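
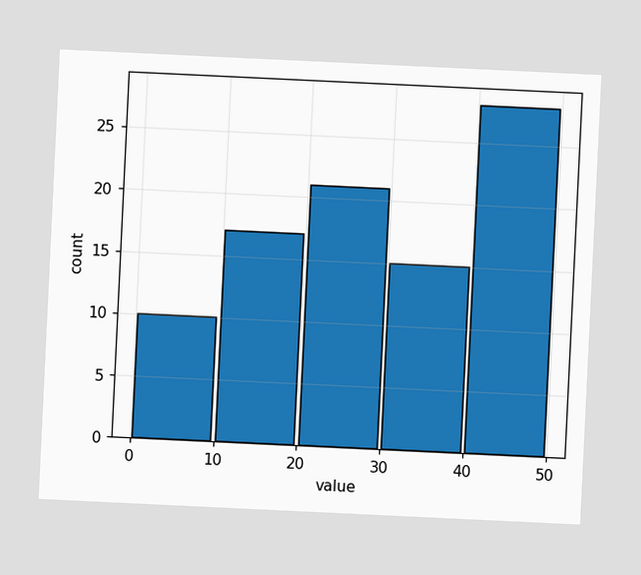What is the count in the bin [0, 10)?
10

The chart is tilted about 3° clockwise. The [0, 10) bin has height 10.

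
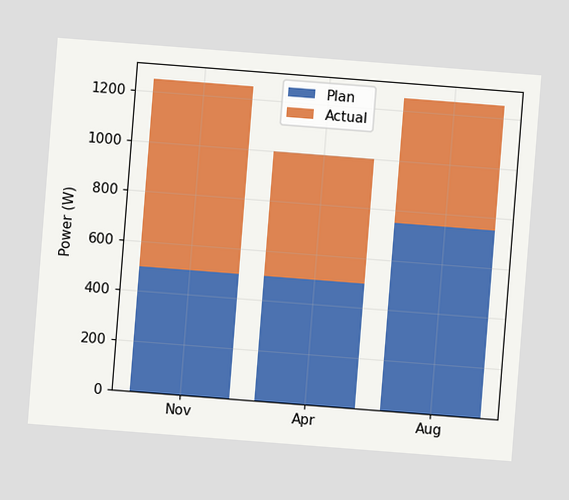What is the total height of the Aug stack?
The chart is tilted about 4° clockwise. The Aug stack's top reaches 1250W on the y-axis.

1250W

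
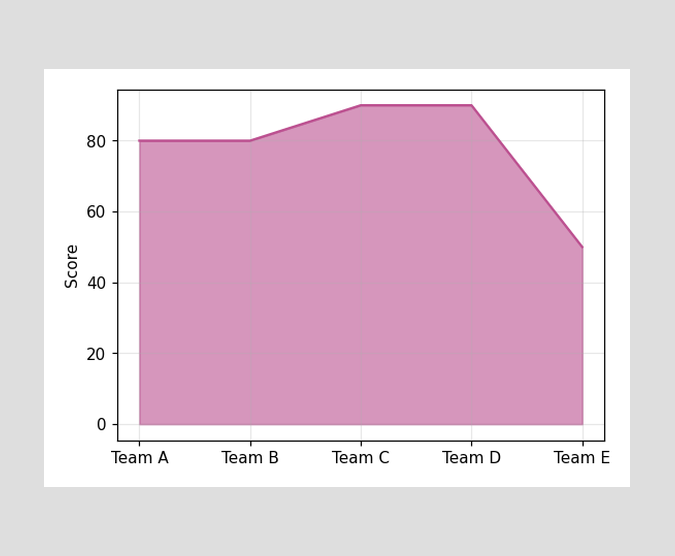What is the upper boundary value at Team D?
At Team D the upper boundary is at 90.

90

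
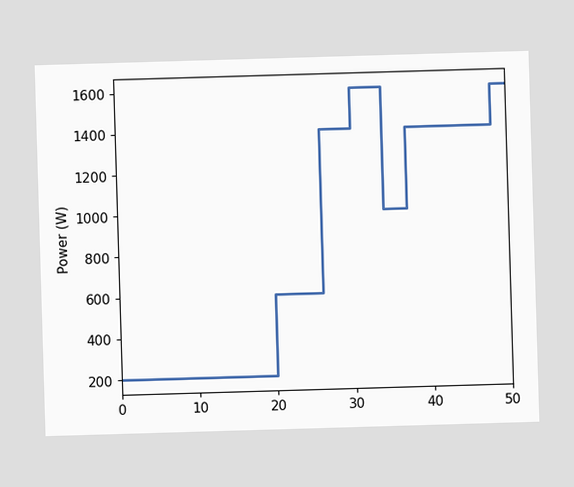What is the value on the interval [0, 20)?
200W

On [0, 20) the step sits at 200W.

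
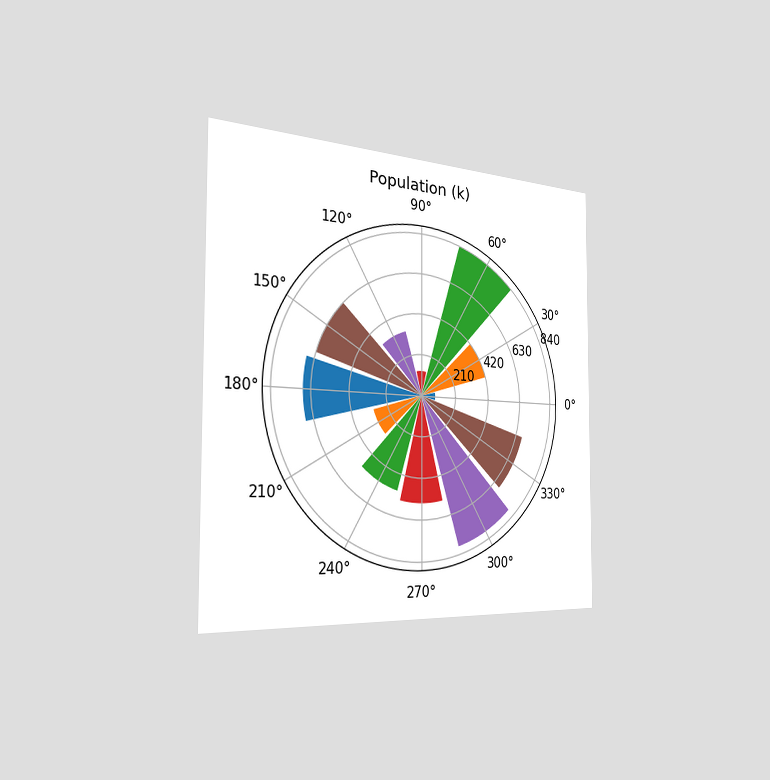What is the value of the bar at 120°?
336k

The chart is viewed slightly from the left. The bar at 120° reaches 336k on the radial axis.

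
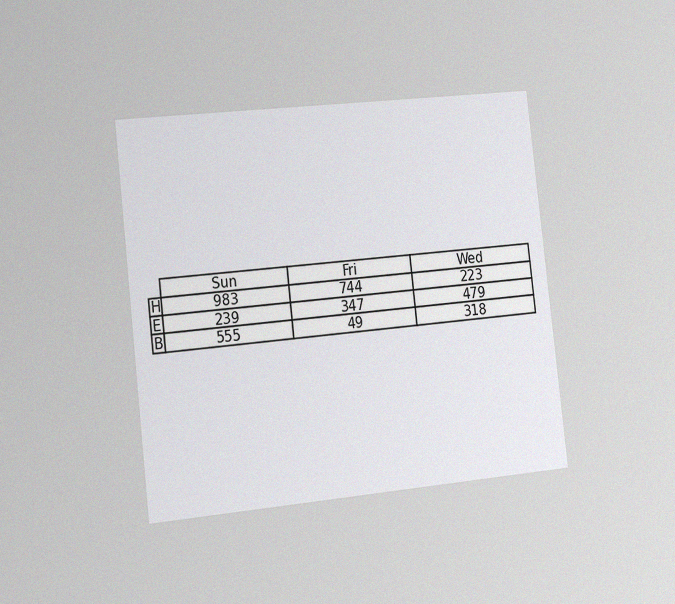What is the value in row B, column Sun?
The chart is tilted about 6° counter-clockwise and viewed slightly from the left, with some photo noise. The (B, Sun) cell reads 555.

555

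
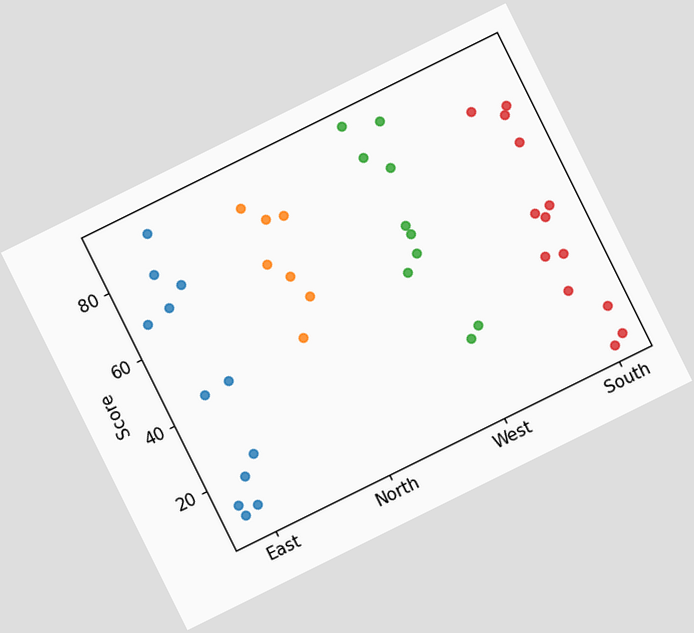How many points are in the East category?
12

The chart is tilted about 26° counter-clockwise. Counting the markers in the East column gives 12.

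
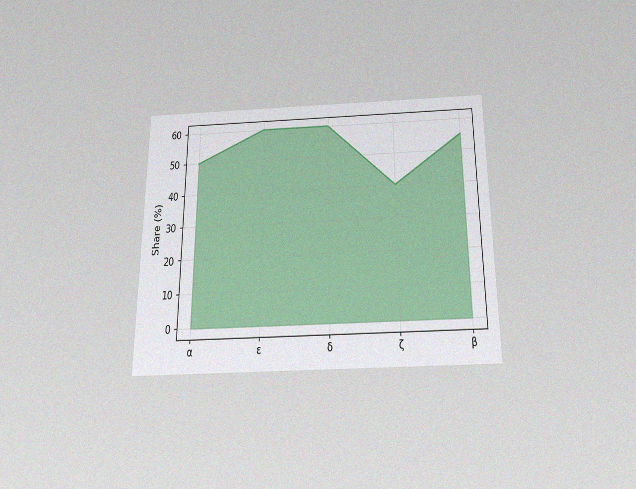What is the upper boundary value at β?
55%

The chart is viewed slightly from below, with some photo noise. At β the upper boundary is at 55%.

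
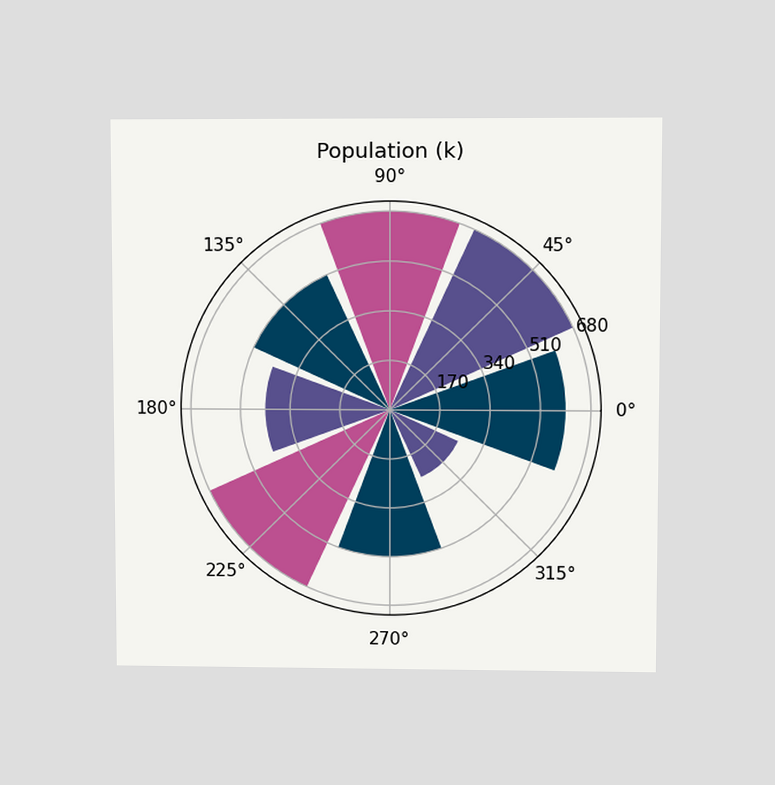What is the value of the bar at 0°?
The chart is viewed at a slight angle. The bar at 0° reaches 595k on the radial axis.

595k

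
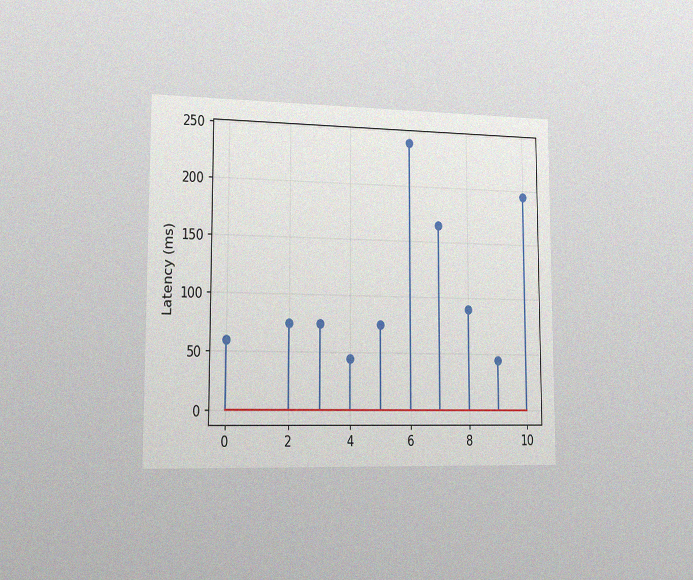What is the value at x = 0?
The chart is viewed slightly from the left, with some photo noise. The stem at x=0 reaches 60ms.

60ms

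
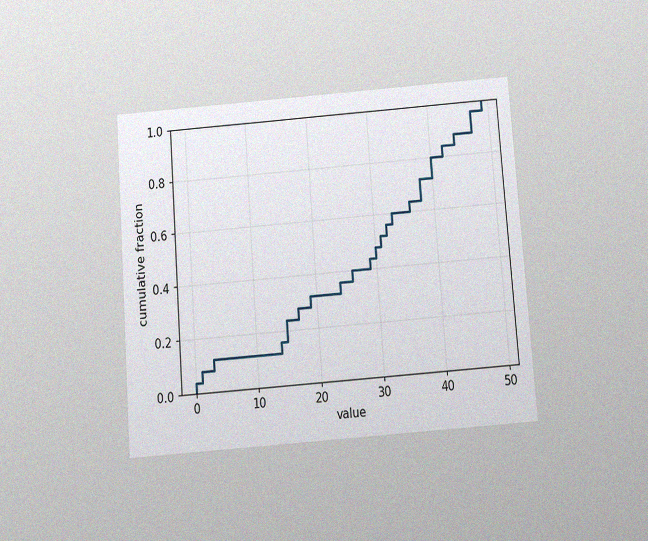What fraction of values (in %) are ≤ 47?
The chart is tilted about 4° counter-clockwise and viewed slightly from below, with some photo noise. At x=47 the ECDF step is at 96%.

96%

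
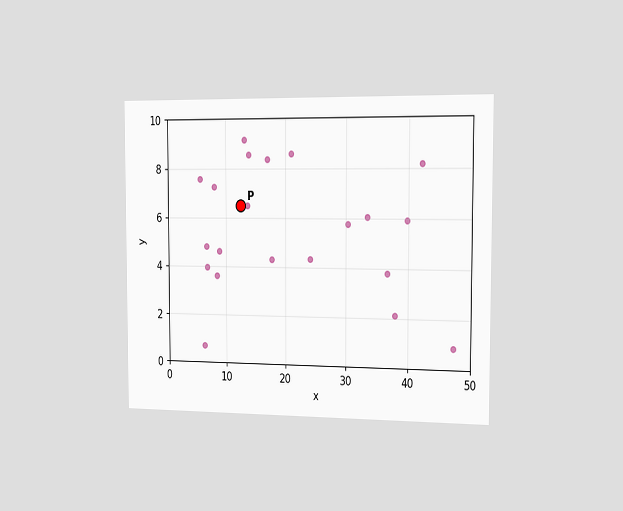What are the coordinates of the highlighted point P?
The chart is viewed slightly from the right. Following the gridlines from P to each axis, P sits at (12.5, 6.5).

(12.5, 6.5)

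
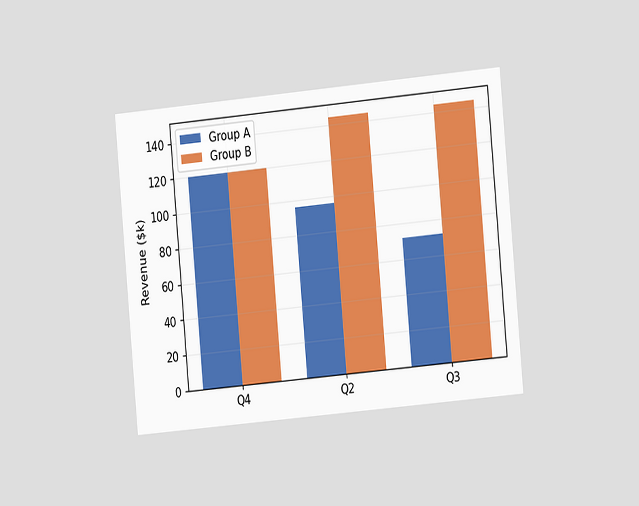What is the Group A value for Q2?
$96k

The chart is tilted about 5° counter-clockwise and viewed slightly from the right. The Group A bar at Q2 reaches $96k on the y-axis.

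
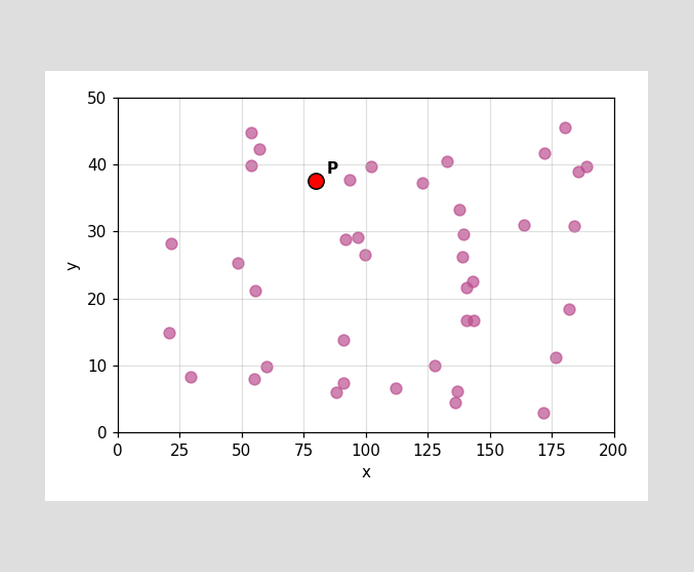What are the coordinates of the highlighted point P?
Following the gridlines from P to each axis, P sits at (80, 37.5).

(80, 37.5)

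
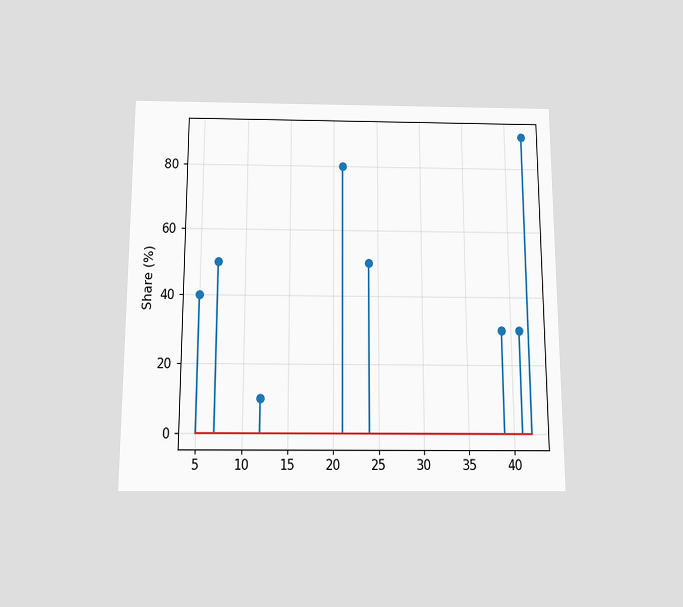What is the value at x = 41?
30%

The chart is viewed slightly from below. The stem at x=41 reaches 30%.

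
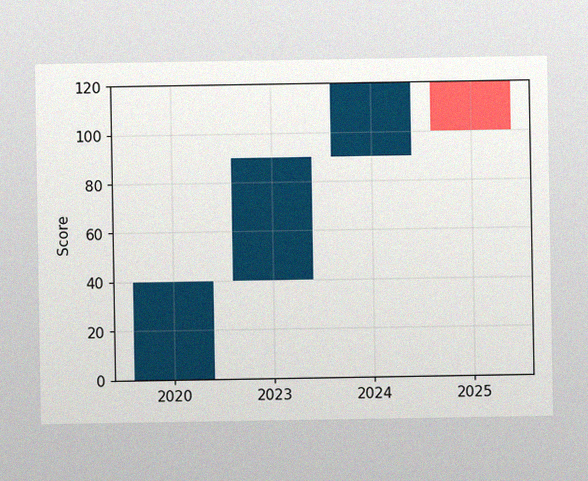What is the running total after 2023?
The image has some photo noise and uneven lighting. After 2023 the running total reaches 90.

90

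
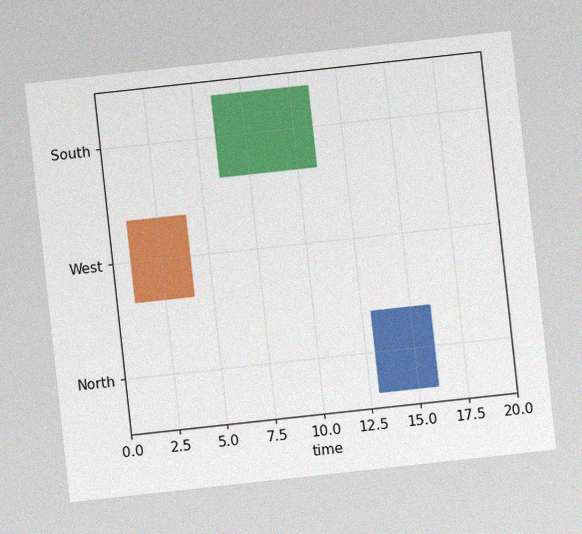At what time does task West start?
The chart is tilted about 6° counter-clockwise, with some photo noise. The West bar begins at t=1.

1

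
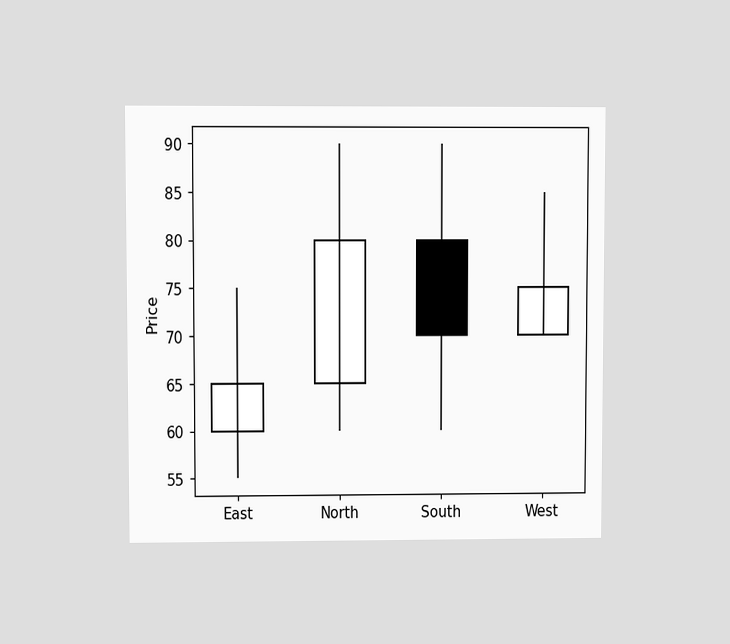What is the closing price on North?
80

The chart is viewed at a slight angle. The North candle closes at 80.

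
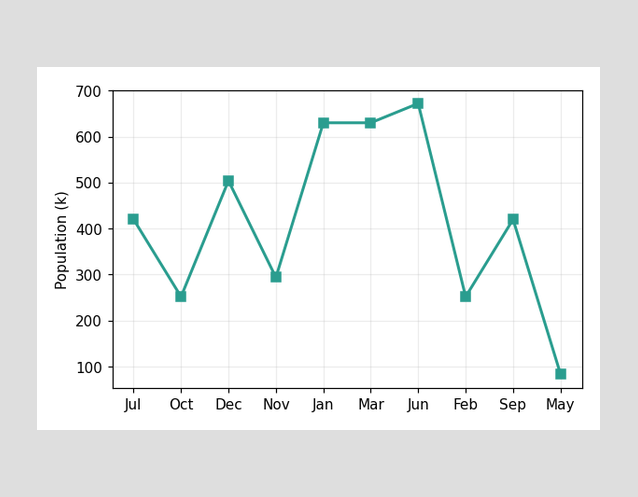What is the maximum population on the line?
The highest point is at Jun, and reading across to the y-axis gives 672k.

672k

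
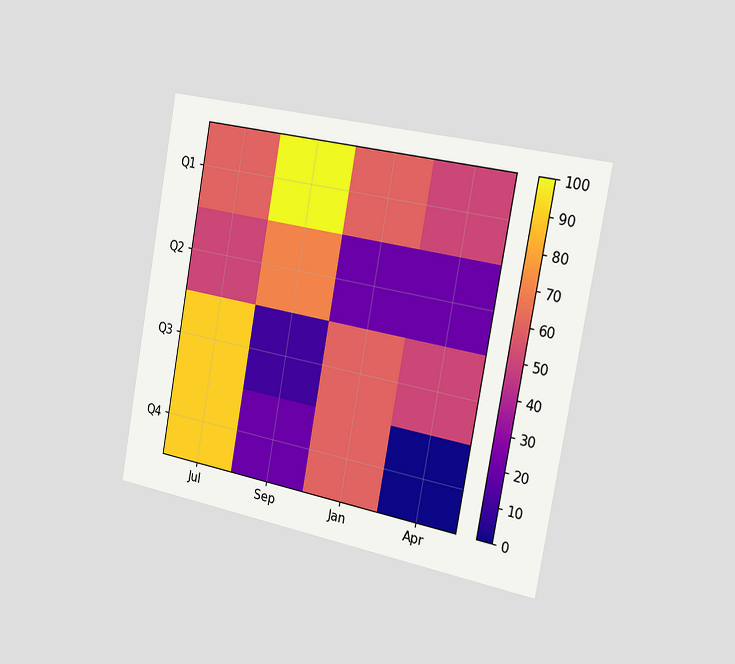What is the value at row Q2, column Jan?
20

The chart is tilted about 10° clockwise and viewed slightly from the right. Matching cell (Q2, Jan) against the colorbar gives 20.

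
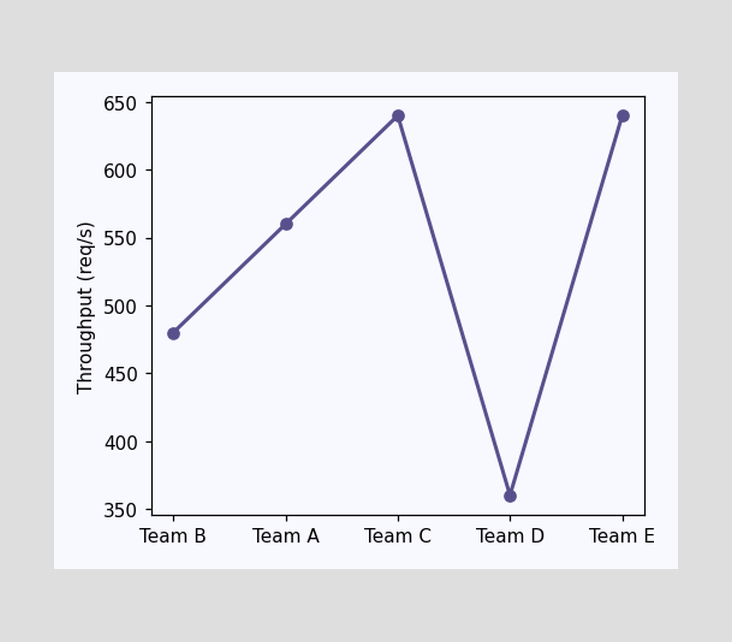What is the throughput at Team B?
At Team B, the line is at 480req/s.

480req/s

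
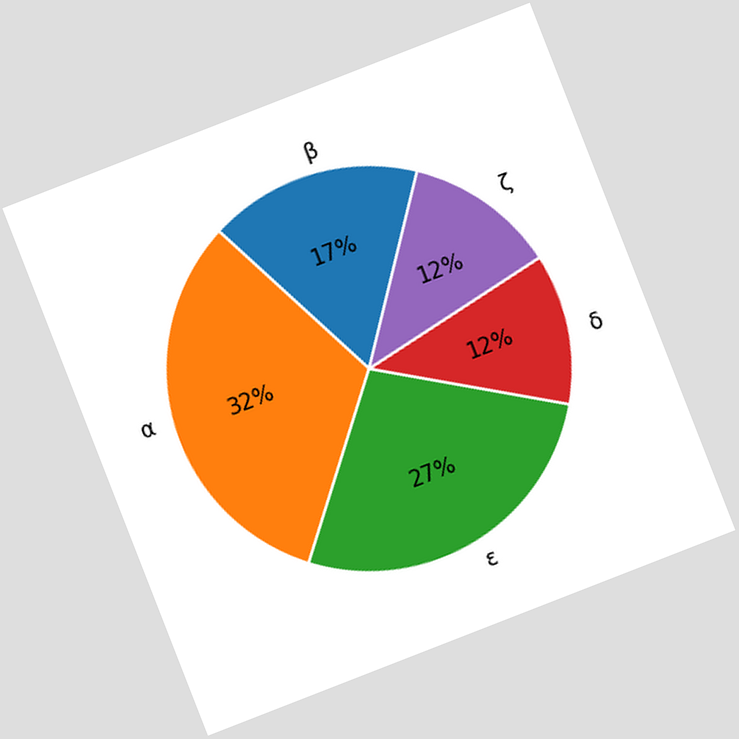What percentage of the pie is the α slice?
The chart is tilted about 21° counter-clockwise. The α slice takes up 32% of the pie.

32%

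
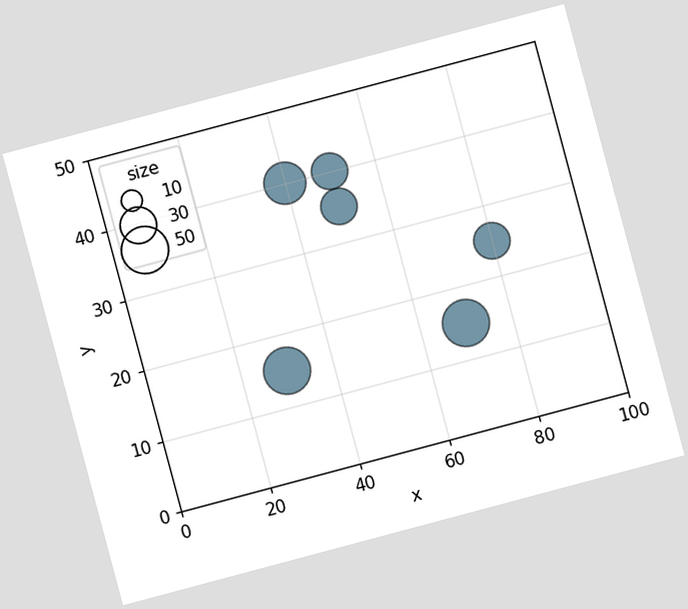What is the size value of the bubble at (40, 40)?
40

The chart is tilted about 15° counter-clockwise. Matching the bubble at (40, 40) against the size legend gives 40.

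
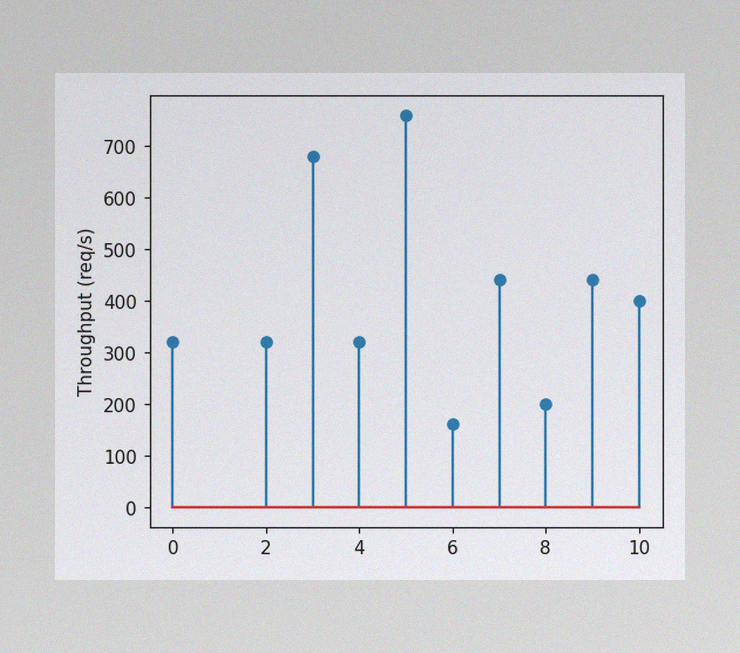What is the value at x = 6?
160req/s

The image has some photo noise and uneven lighting. The stem at x=6 reaches 160req/s.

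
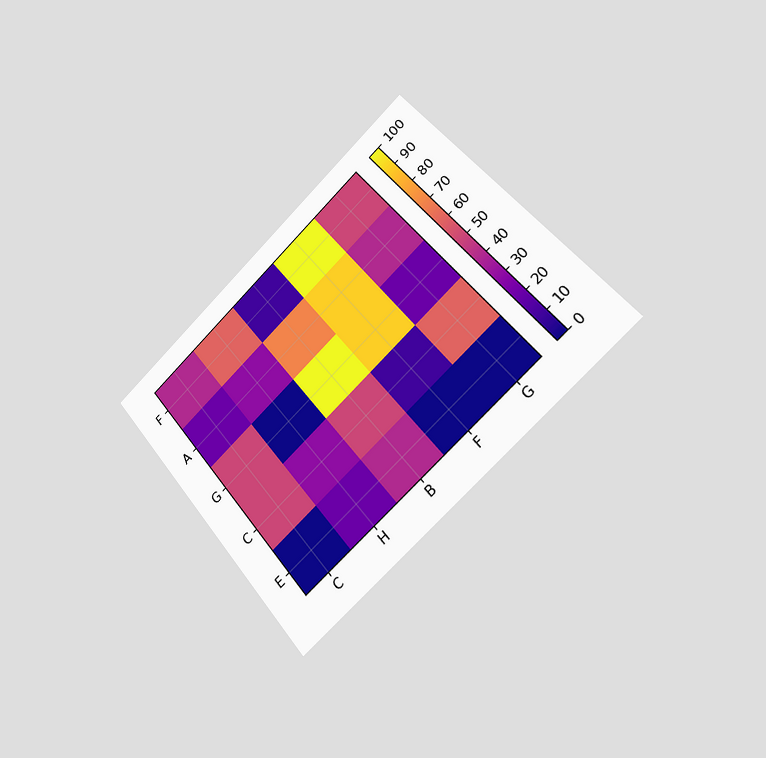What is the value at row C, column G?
60

The chart is tilted about 41° counter-clockwise and viewed slightly from the right. Matching cell (C, G) against the colorbar gives 60.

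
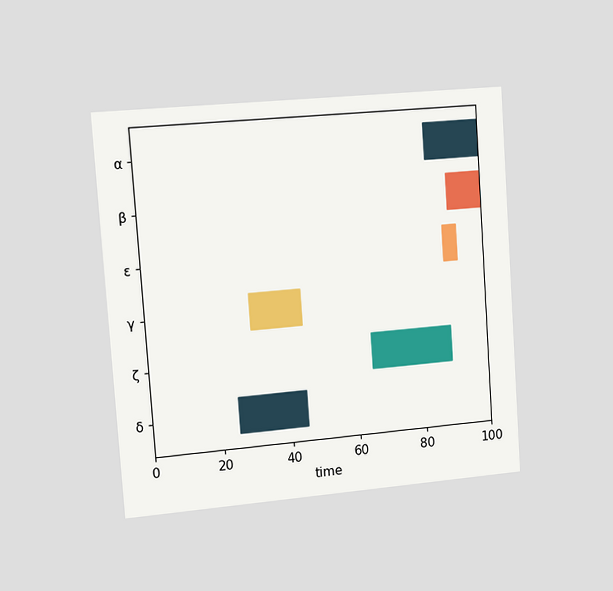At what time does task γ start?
30

The chart is tilted about 4° counter-clockwise and viewed slightly from the left. The γ bar begins at t=30.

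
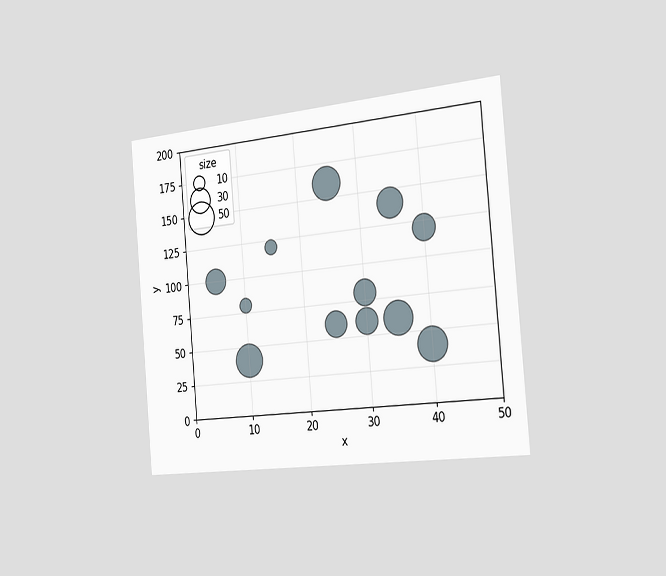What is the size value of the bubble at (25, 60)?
30

The chart is tilted about 5° counter-clockwise and viewed slightly from the right. Matching the bubble at (25, 60) against the size legend gives 30.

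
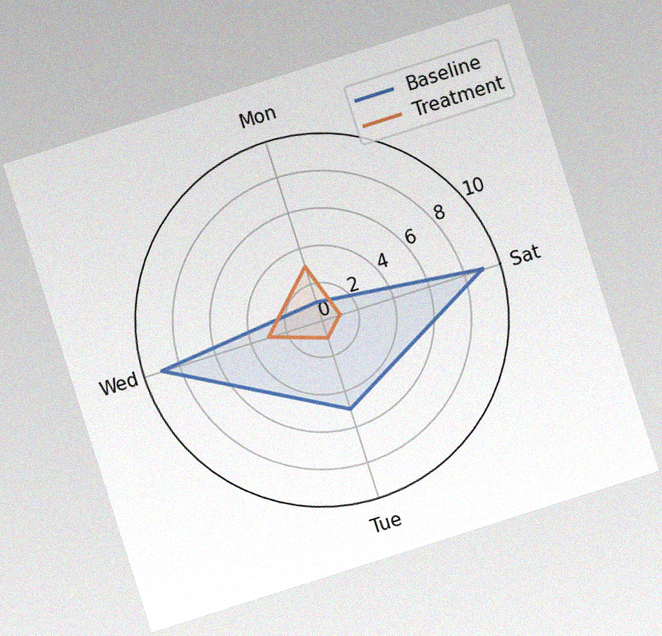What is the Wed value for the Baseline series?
The chart is tilted about 18° counter-clockwise, with some photo noise. On the Wed axis, Baseline reaches 9.

9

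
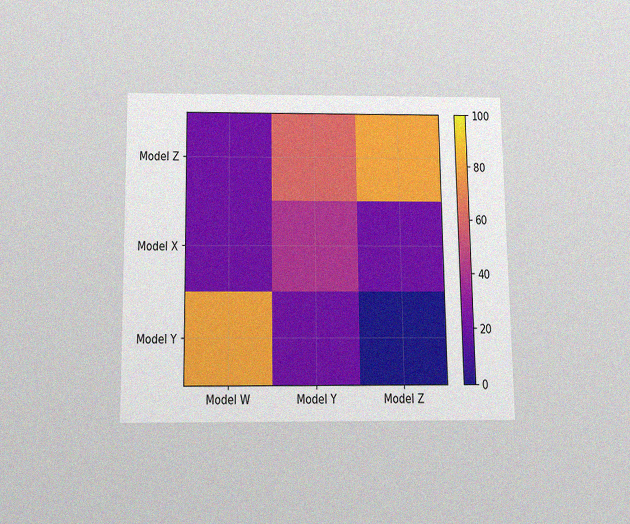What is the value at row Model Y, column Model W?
80

The chart is viewed slightly from below, with some photo noise. Matching cell (Model Y, Model W) against the colorbar gives 80.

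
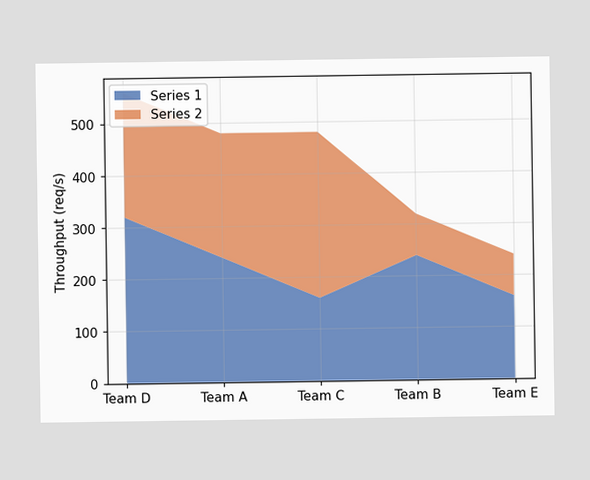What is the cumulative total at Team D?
560req/s

The stacked total at Team D reaches 560req/s.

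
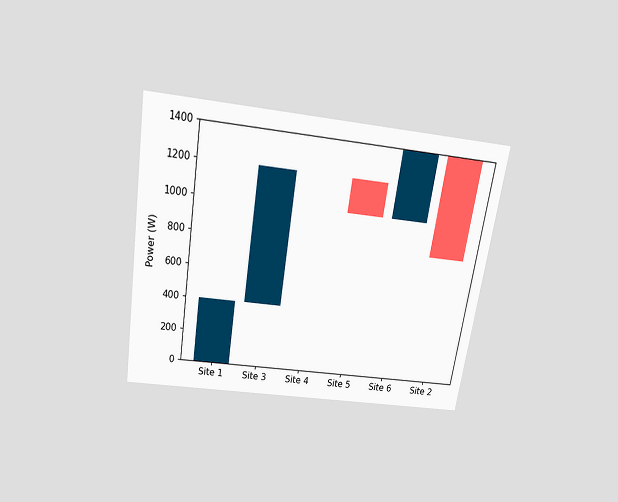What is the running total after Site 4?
The chart is tilted about 9° clockwise and viewed slightly from above. After Site 4 the running total reaches 1200W.

1200W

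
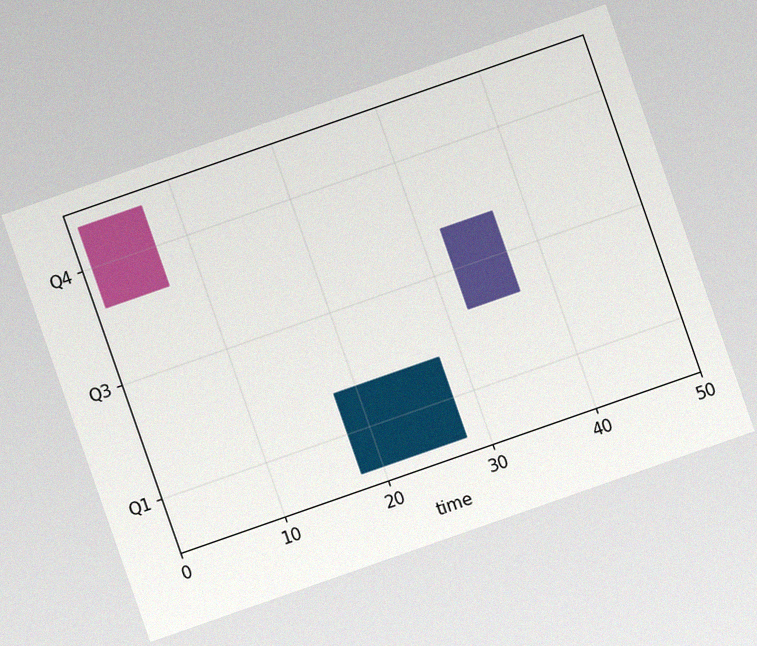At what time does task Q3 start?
The chart is tilted about 19° counter-clockwise, with some photo noise. The Q3 bar begins at t=32.

32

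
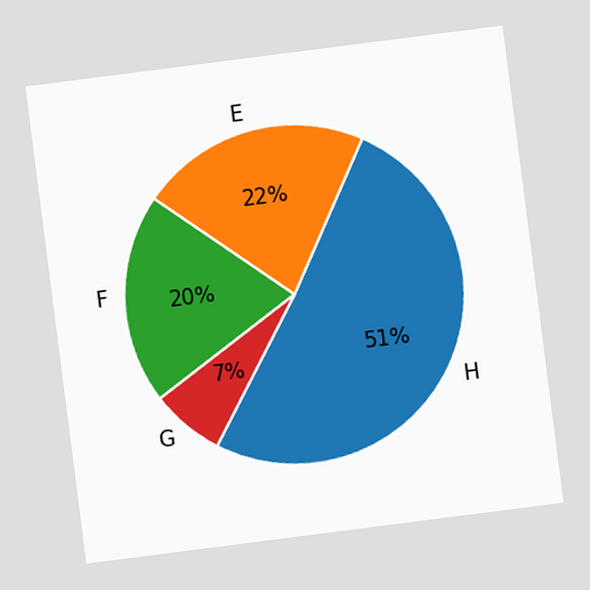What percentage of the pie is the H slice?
51%

The chart is tilted about 7° counter-clockwise. The H slice takes up 51% of the pie.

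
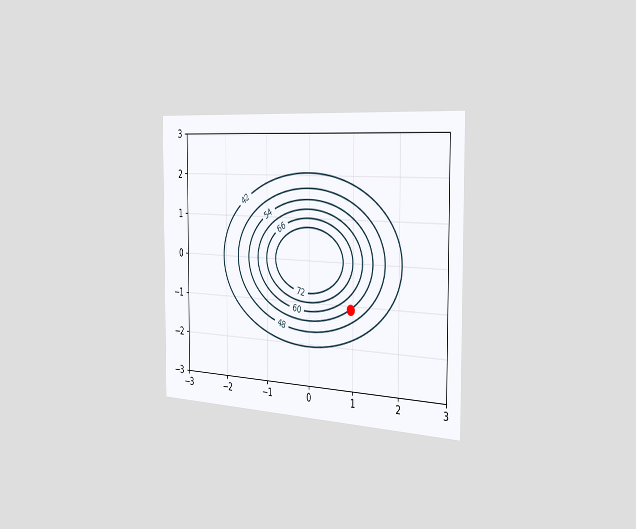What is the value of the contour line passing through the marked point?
The chart is viewed slightly from the right. The marked point sits on the contour labelled 54.

54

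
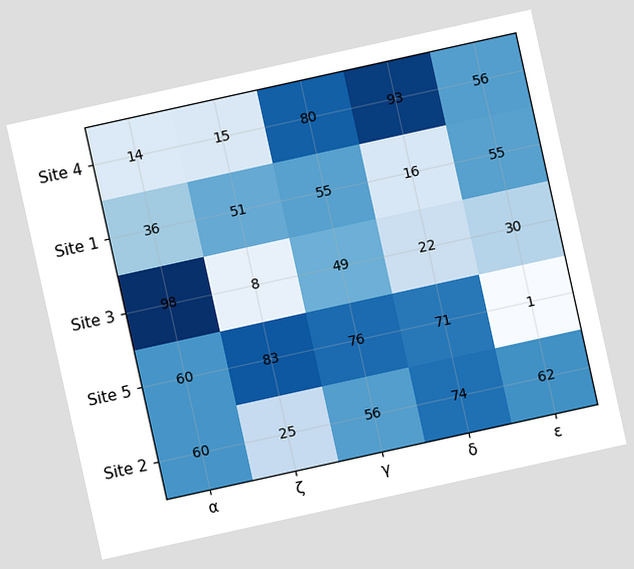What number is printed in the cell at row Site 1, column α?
The chart is tilted about 12° counter-clockwise. The (Site 1, α) cell reads 36.

36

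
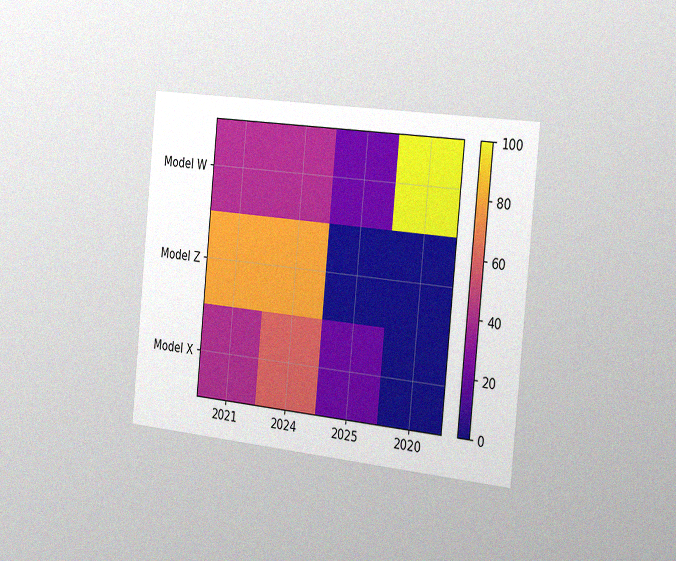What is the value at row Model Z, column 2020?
The chart is tilted about 6° clockwise and viewed slightly from the right, with some photo noise. Matching cell (Model Z, 2020) against the colorbar gives 0.

0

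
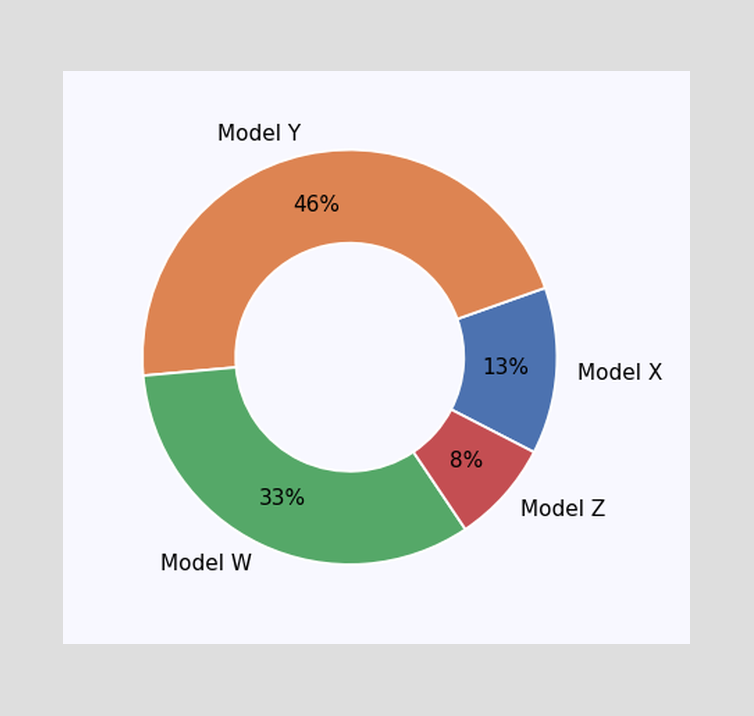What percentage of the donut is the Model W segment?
The Model W segment takes up 33% of the ring.

33%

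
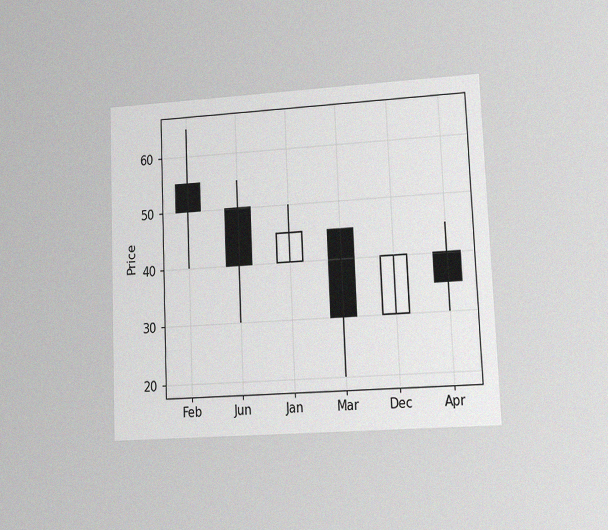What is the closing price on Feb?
50

The chart is tilted about 2° counter-clockwise and viewed at a slight angle, with some photo noise. The Feb candle closes at 50.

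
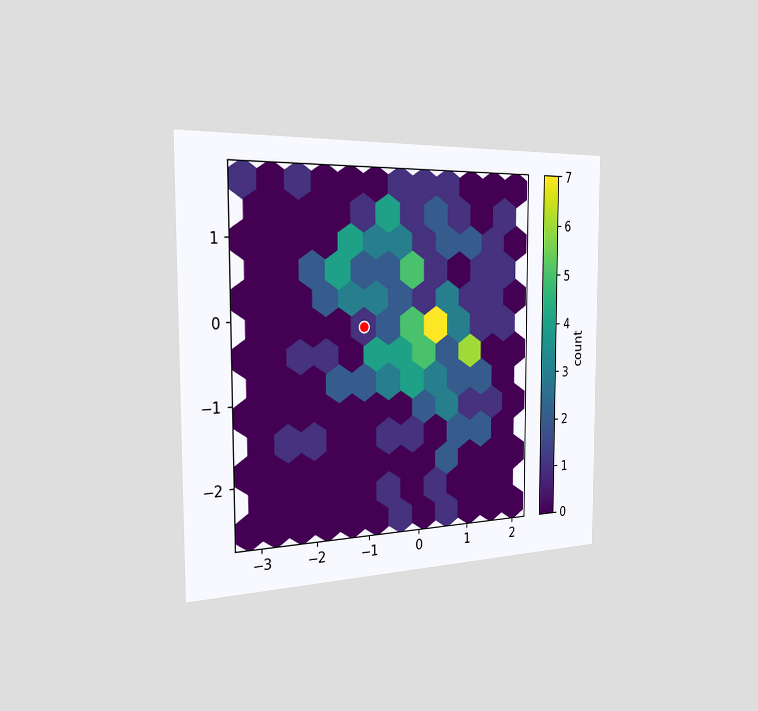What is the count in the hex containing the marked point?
1

The chart is viewed slightly from the left. The marked hex reads 1 on the colorbar.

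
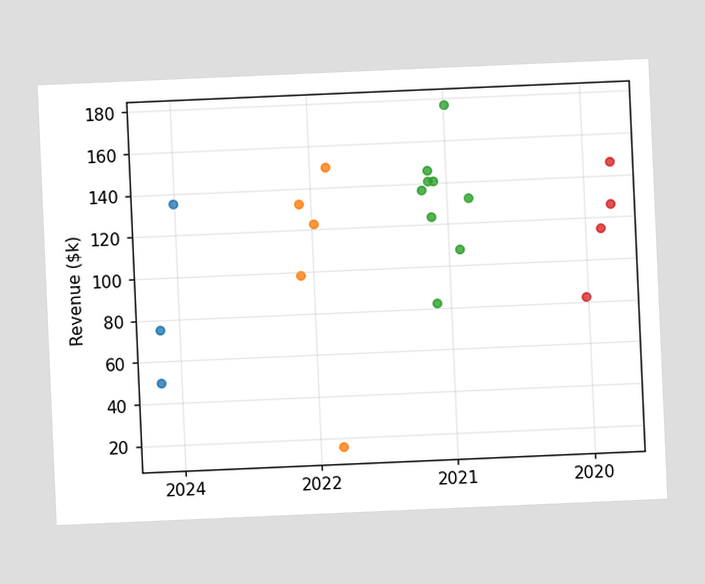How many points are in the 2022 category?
The chart is tilted about 2° counter-clockwise. Counting the markers in the 2022 column gives 5.

5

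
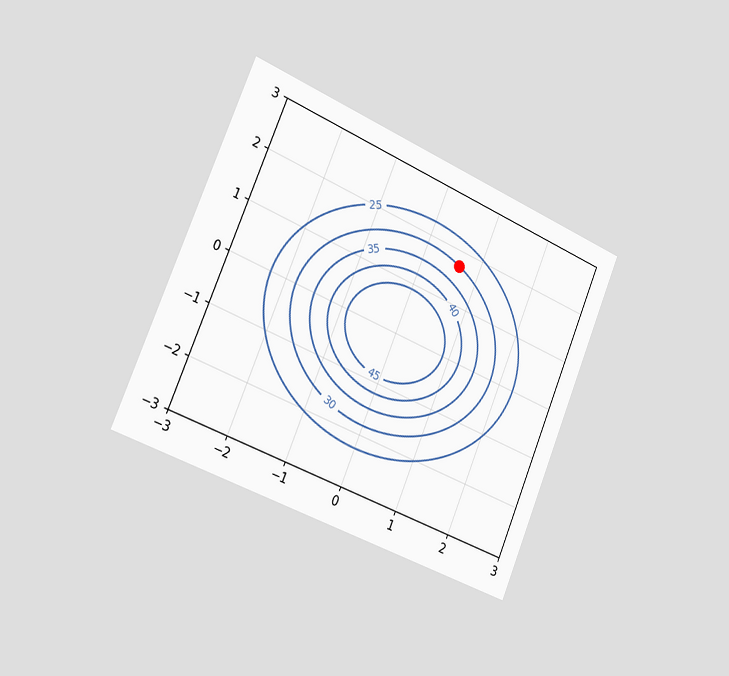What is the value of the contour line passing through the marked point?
The chart is tilted about 23° clockwise and viewed slightly from the left. The marked point sits on the contour labelled 30.

30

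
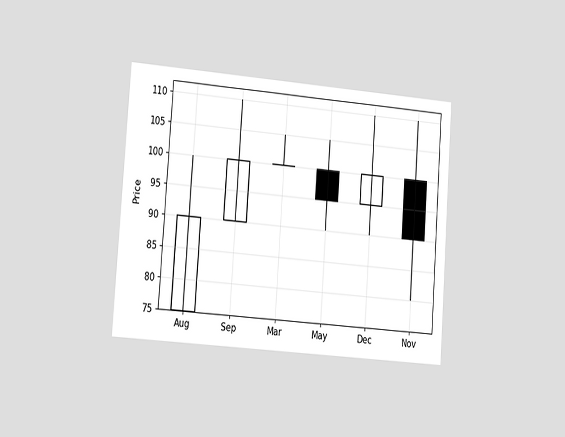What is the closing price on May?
95

The chart is tilted about 4° clockwise and viewed slightly from the left. The May candle closes at 95.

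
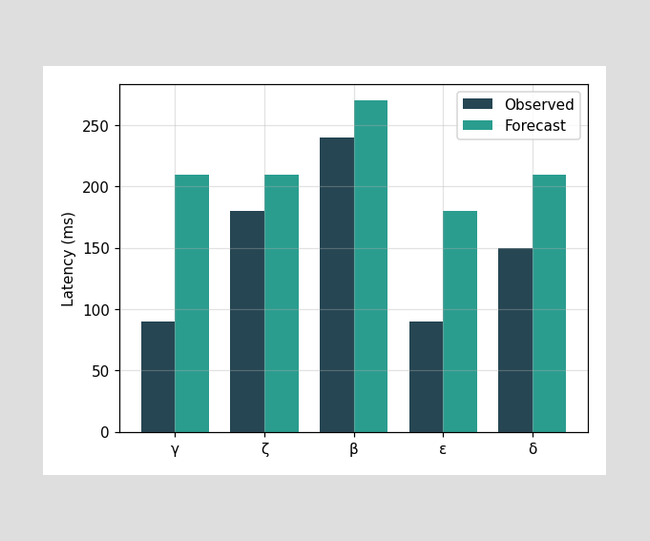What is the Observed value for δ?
150ms

The Observed bar at δ reaches 150ms on the y-axis.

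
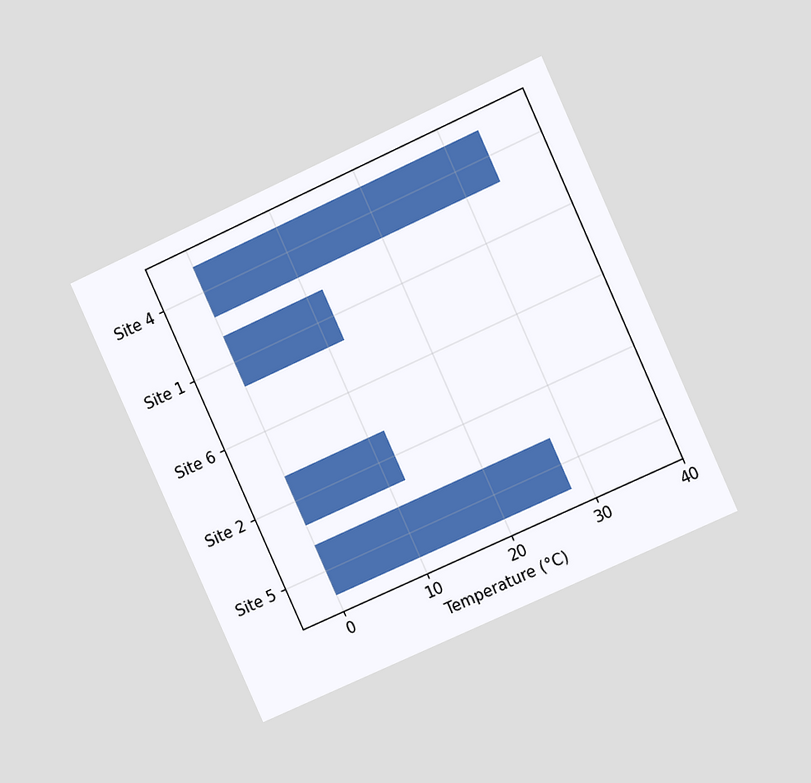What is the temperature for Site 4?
The chart is tilted about 24° counter-clockwise and viewed at a slight angle. Reading along the chart's x-axis, the Site 4 bar reaches 34°C.

34°C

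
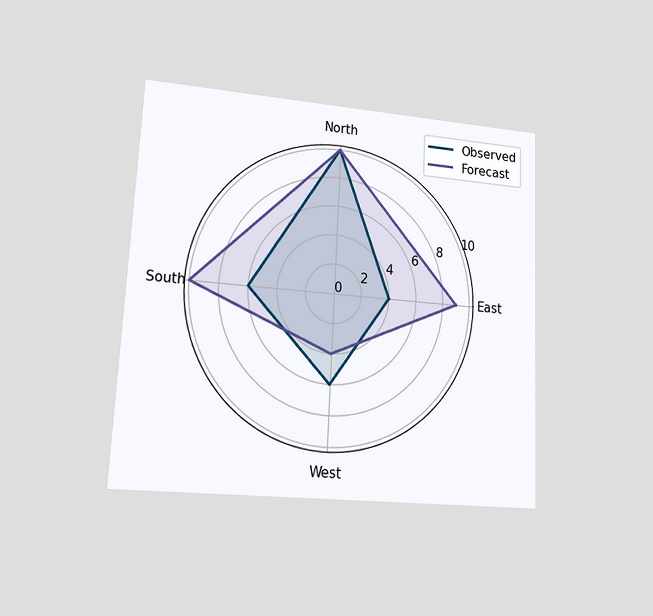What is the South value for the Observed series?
The chart is tilted about 3° clockwise and viewed at a slight angle. On the South axis, Observed reaches 6.

6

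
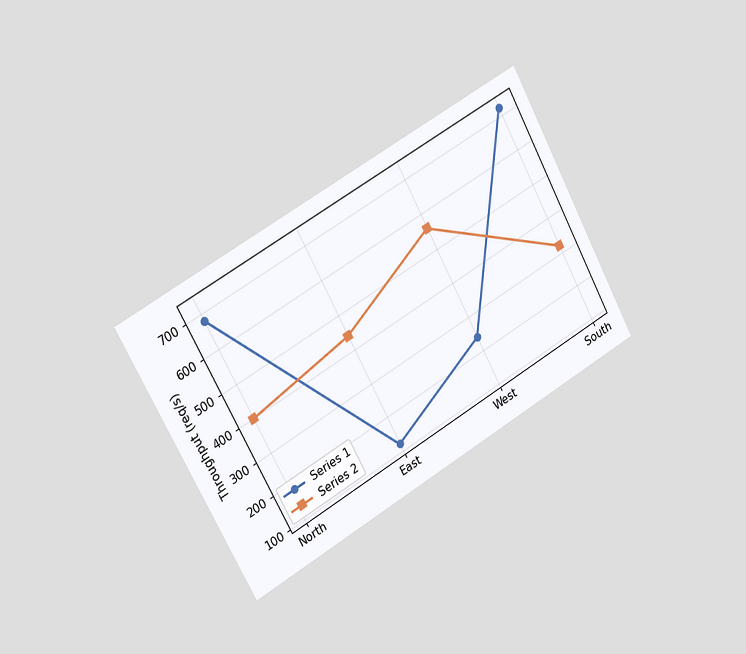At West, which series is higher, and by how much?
The chart is tilted about 29° counter-clockwise and viewed slightly from the left. At West, Series 2 sits above the other line by 320req/s.

Series 2, by 320req/s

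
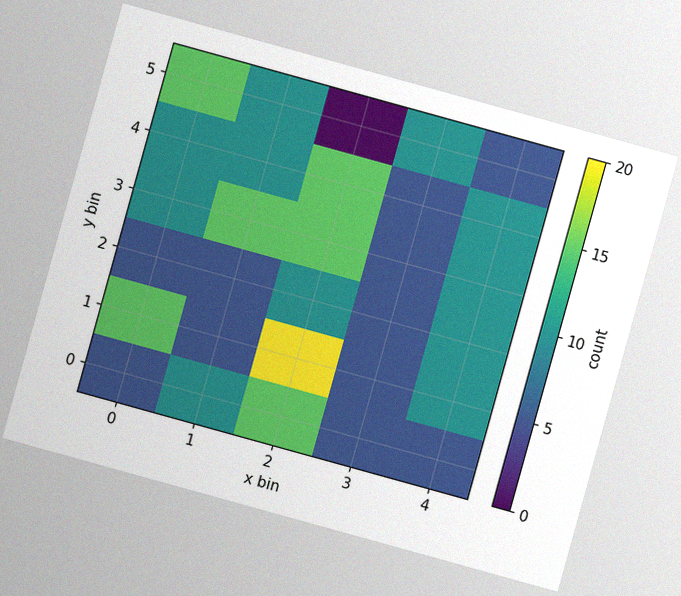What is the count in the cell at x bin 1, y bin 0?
The chart is tilted about 15° clockwise, with some photo noise. Matching the cell (1, 0) against the colorbar gives 10.

10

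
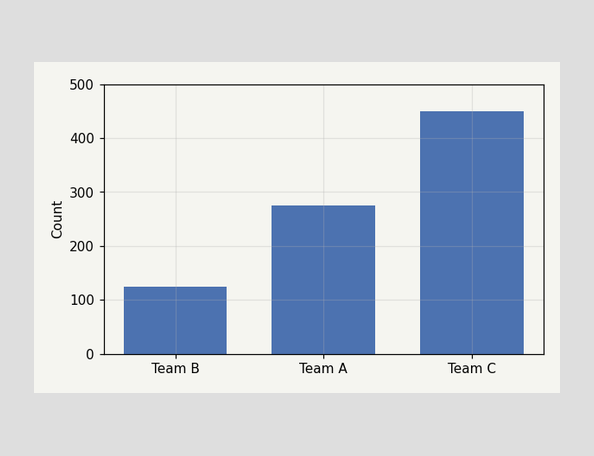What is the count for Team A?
Reading along the chart's y-axis, the Team A bar reaches 275.

275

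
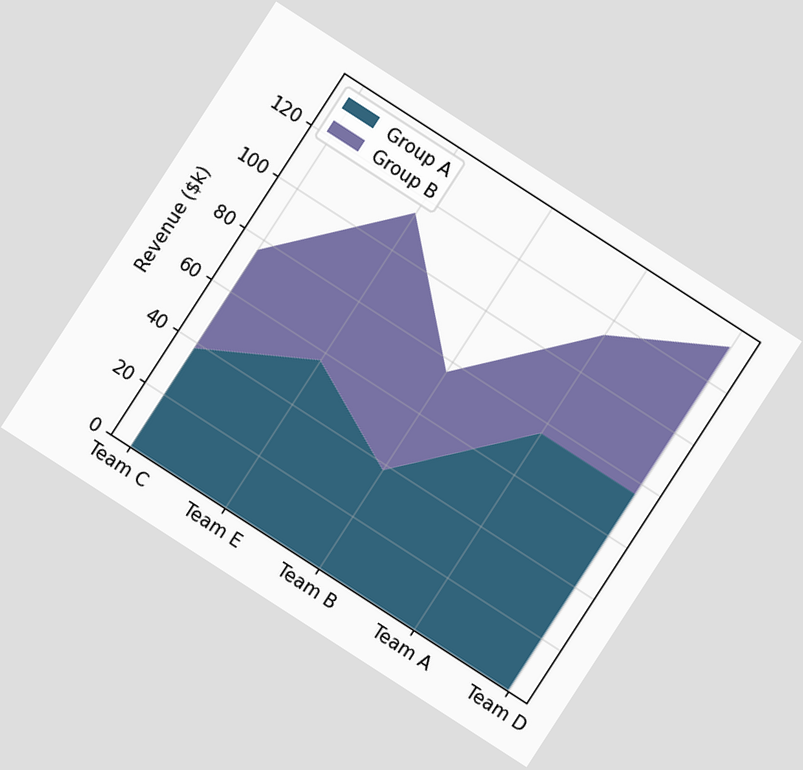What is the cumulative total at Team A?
$114k

The chart is tilted about 33° clockwise. The stacked total at Team A reaches $114k.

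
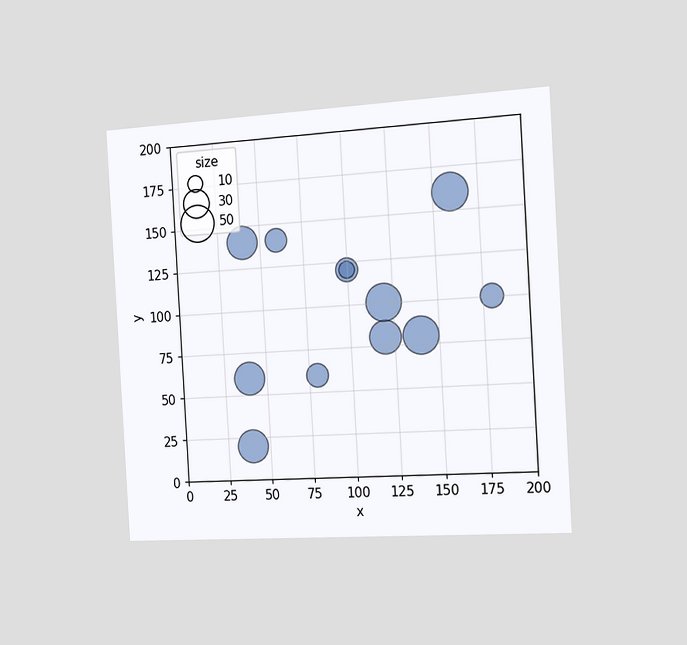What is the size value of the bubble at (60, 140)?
20

The chart is tilted about 3° counter-clockwise and viewed slightly from the right. Matching the bubble at (60, 140) against the size legend gives 20.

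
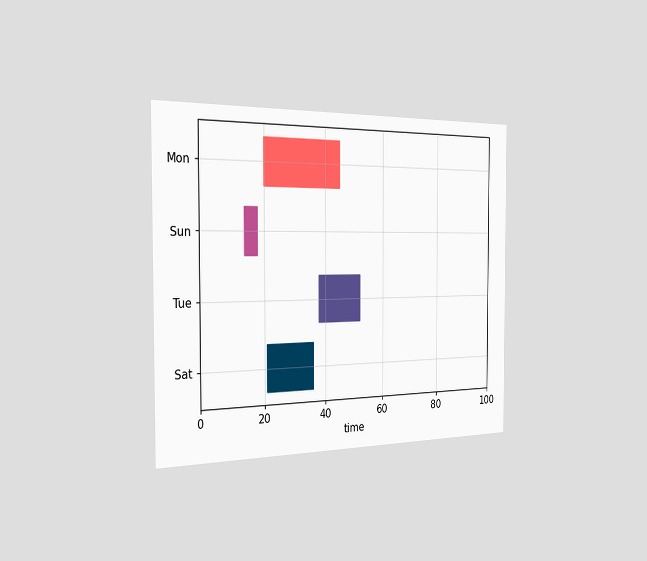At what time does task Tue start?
The chart is viewed slightly from the left. The Tue bar begins at t=38.

38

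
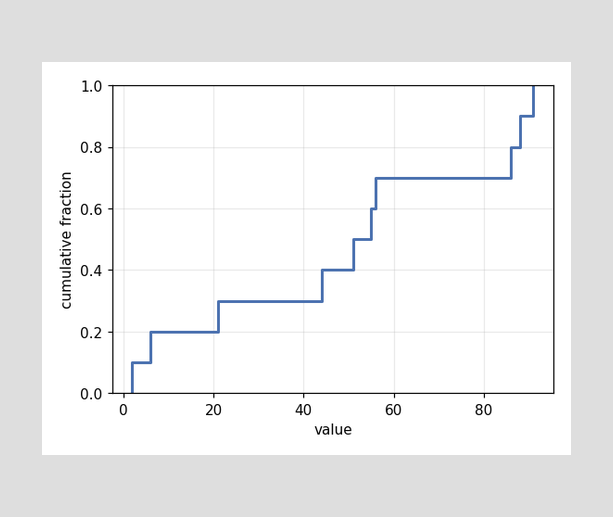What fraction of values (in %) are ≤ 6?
20%

At x=6 the ECDF step is at 20%.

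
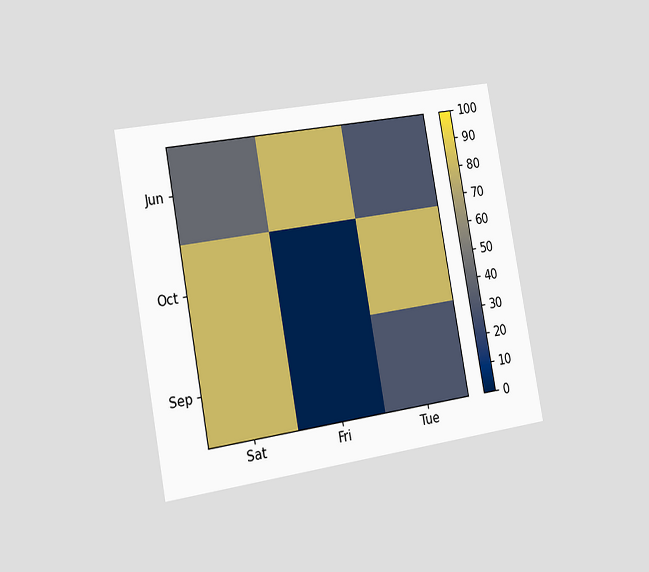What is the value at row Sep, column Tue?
The chart is tilted about 10° counter-clockwise and viewed slightly from the left. Matching cell (Sep, Tue) against the colorbar gives 30.

30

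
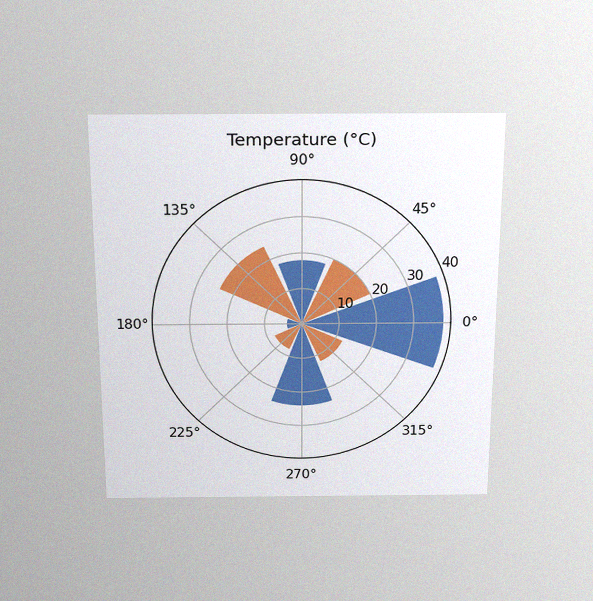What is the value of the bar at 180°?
The chart is viewed slightly from above, with some photo noise. The bar at 180° reaches 4°C on the radial axis.

4°C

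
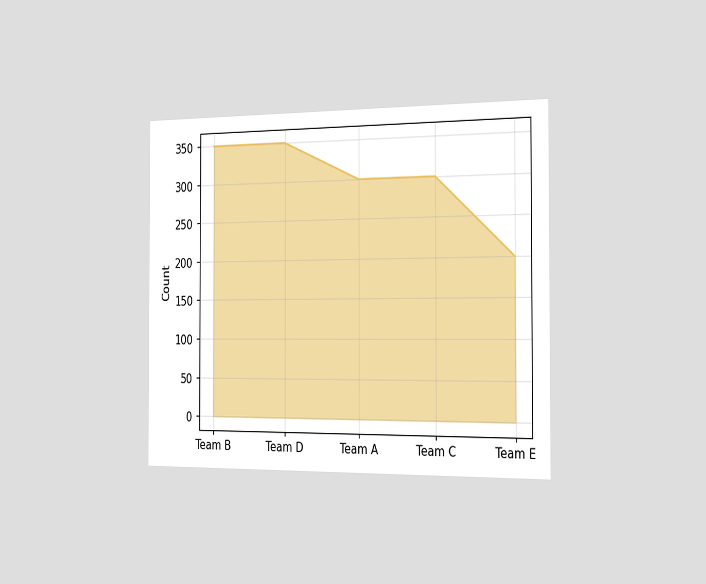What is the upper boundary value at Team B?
350

The chart is viewed slightly from the right. At Team B the upper boundary is at 350.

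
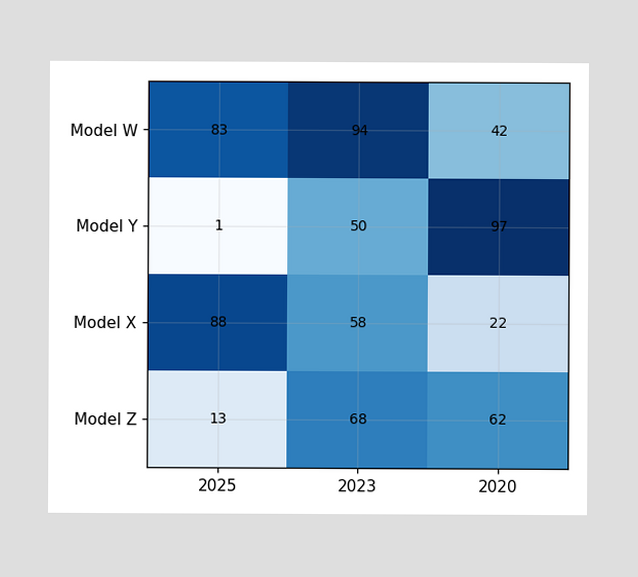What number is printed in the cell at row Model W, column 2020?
42

The (Model W, 2020) cell reads 42.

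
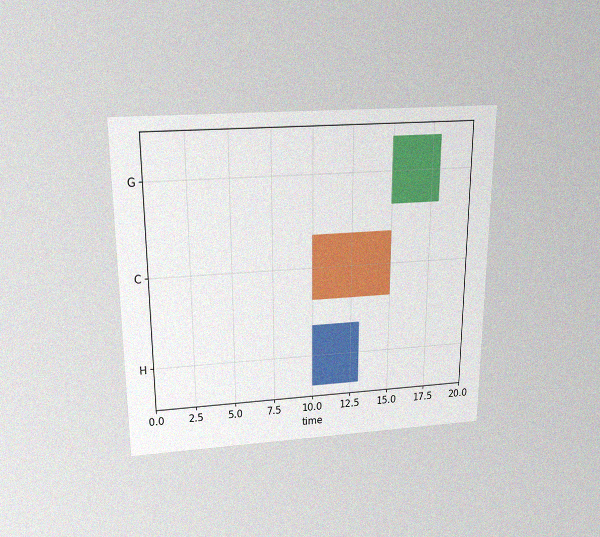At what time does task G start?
15

The chart is viewed slightly from above, with some photo noise. The G bar begins at t=15.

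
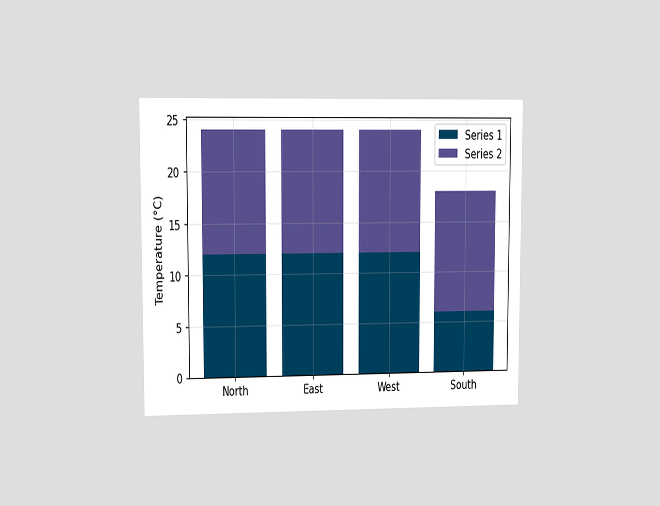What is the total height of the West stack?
The chart is viewed at a slight angle. The West stack's top reaches 24°C on the y-axis.

24°C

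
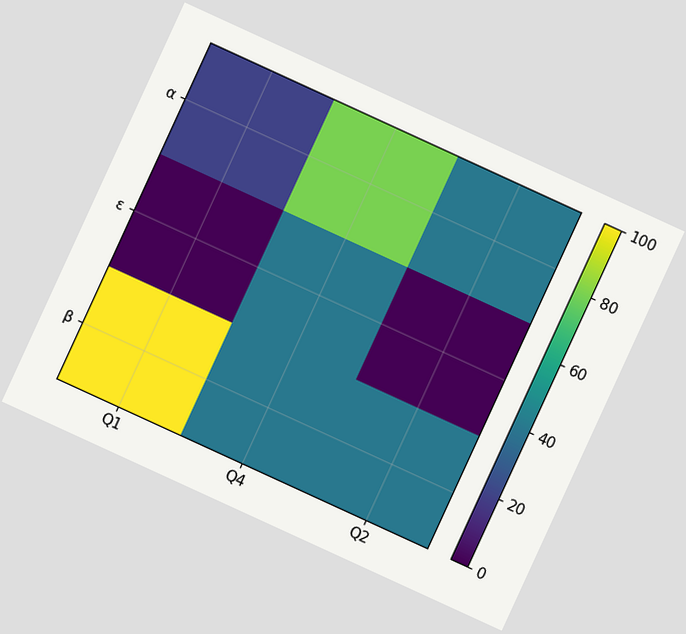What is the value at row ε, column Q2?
The chart is tilted about 25° clockwise. Matching cell (ε, Q2) against the colorbar gives 0.

0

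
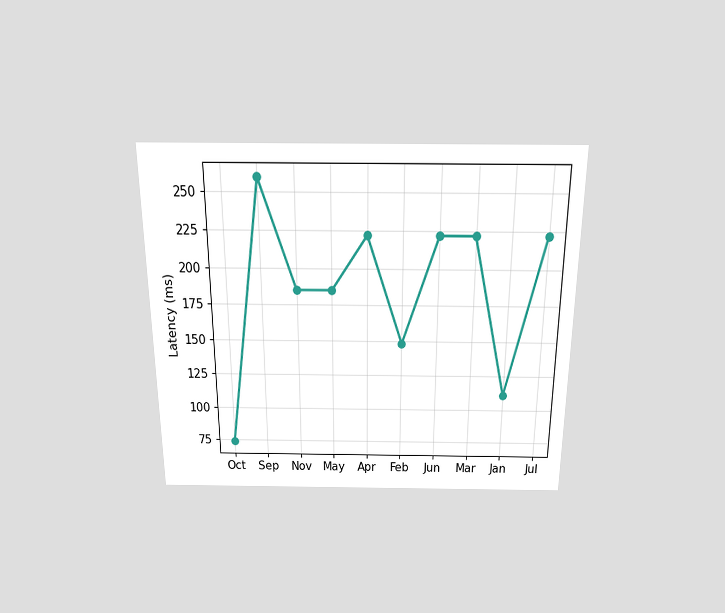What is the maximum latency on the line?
259ms

The chart is viewed slightly from above. The highest point is at Sep, and reading across to the y-axis gives 259ms.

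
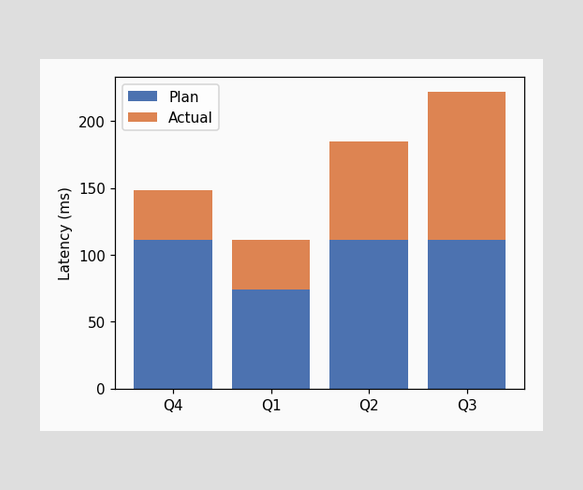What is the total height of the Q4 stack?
148ms

The Q4 stack's top reaches 148ms on the y-axis.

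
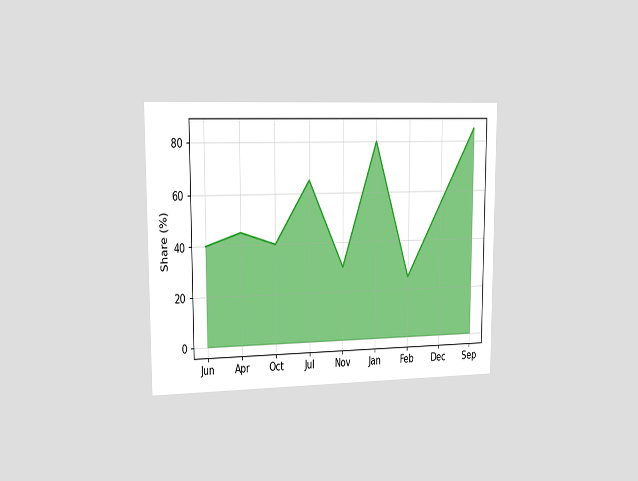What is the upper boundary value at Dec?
55%

The chart is viewed slightly from the left. At Dec the upper boundary is at 55%.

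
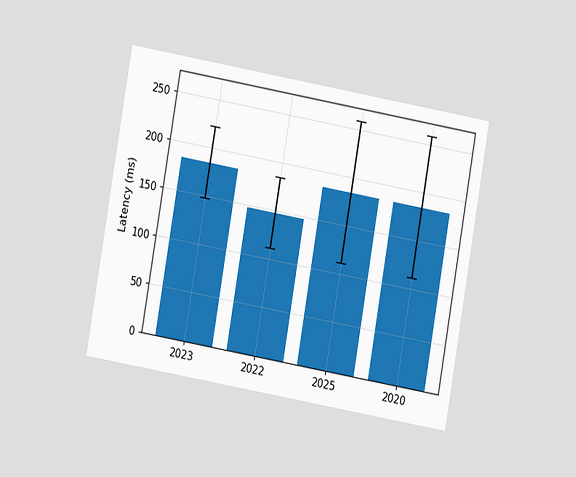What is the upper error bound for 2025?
The chart is tilted about 10° clockwise and viewed at a slight angle. The 2025 bar's upper whisker reaches 259ms.

259ms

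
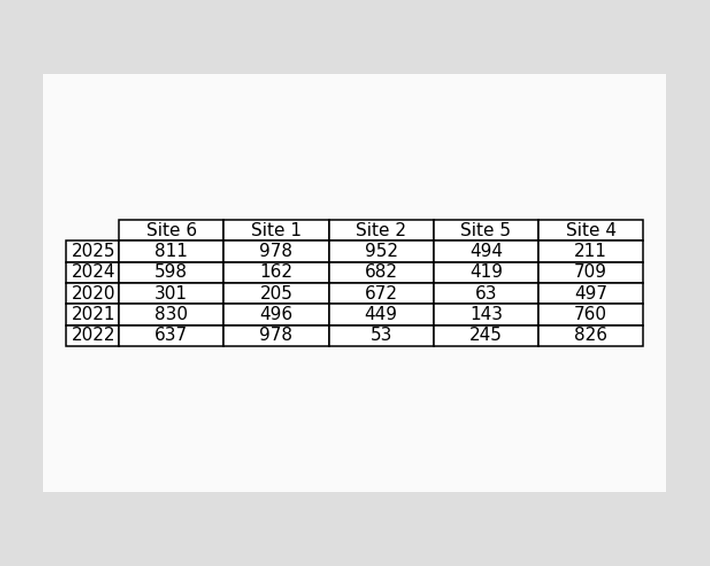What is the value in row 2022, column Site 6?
The (2022, Site 6) cell reads 637.

637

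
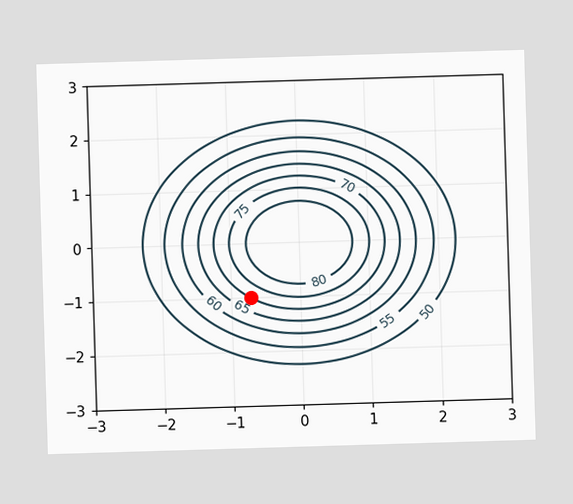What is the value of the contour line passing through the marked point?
The marked point sits on the contour labelled 70.

70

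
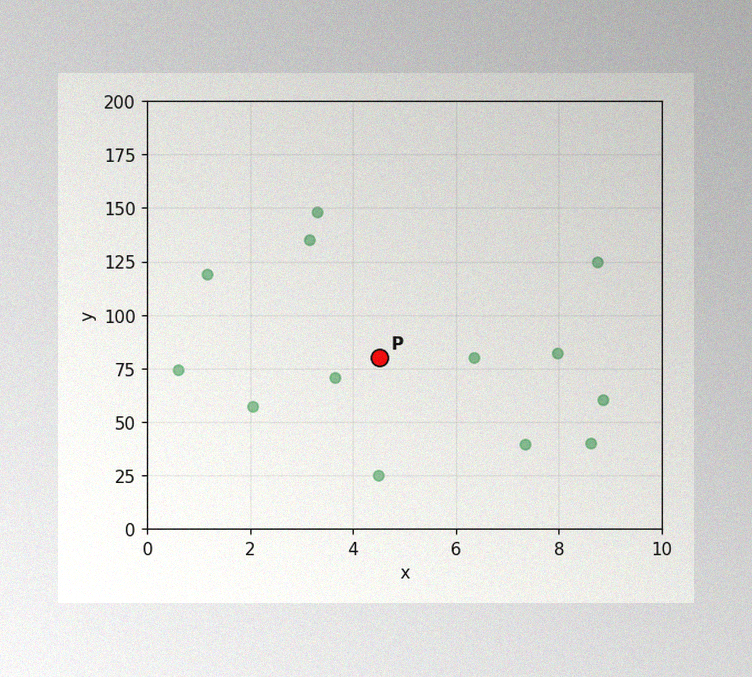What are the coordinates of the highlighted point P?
(4.5, 80)

The image has some photo noise and uneven lighting. Following the gridlines from P to each axis, P sits at (4.5, 80).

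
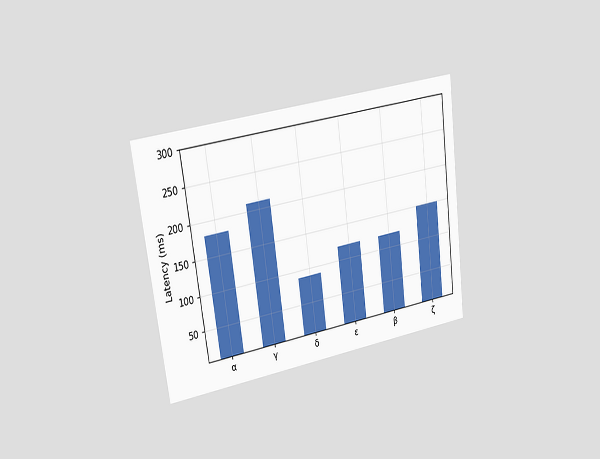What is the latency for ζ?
The chart is tilted about 8° counter-clockwise and viewed slightly from the left. Reading along the chart's y-axis, the ζ bar reaches 150ms.

150ms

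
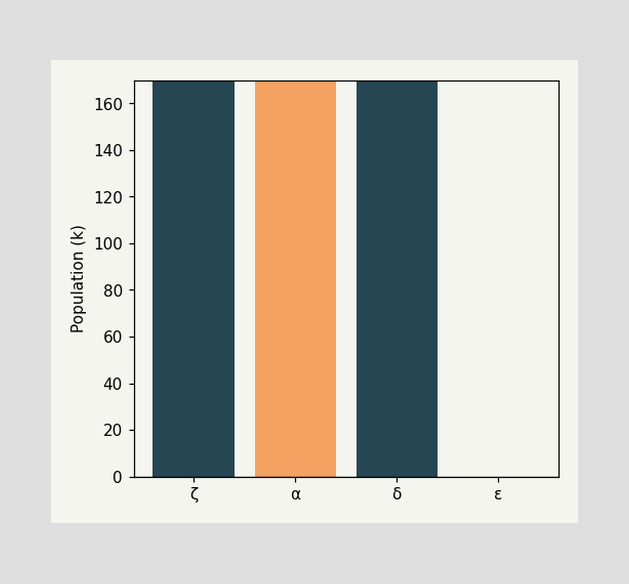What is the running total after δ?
After δ the running total reaches 170k.

170k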